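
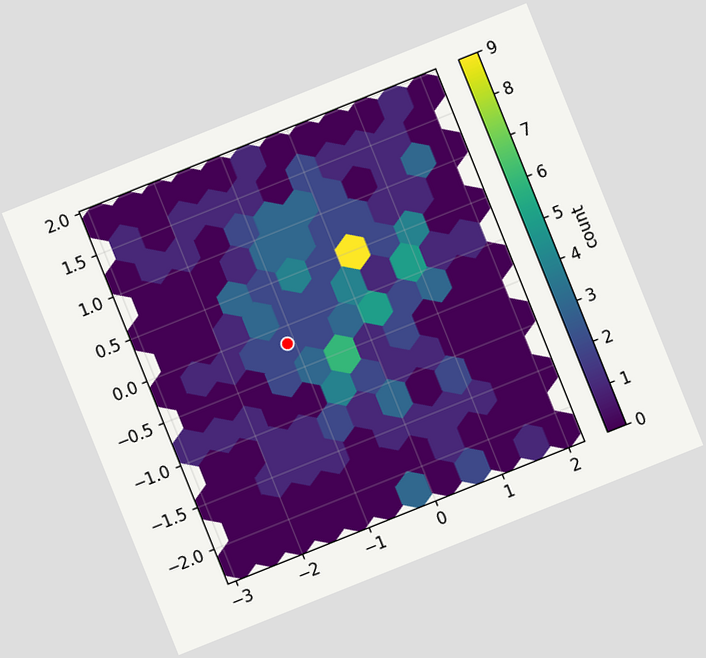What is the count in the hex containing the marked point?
2

The chart is tilted about 22° counter-clockwise. The marked hex reads 2 on the colorbar.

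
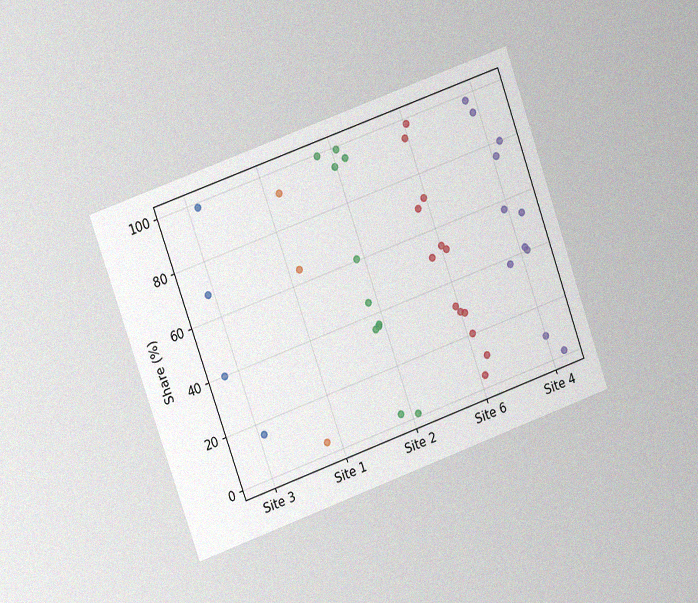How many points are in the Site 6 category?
The chart is tilted about 20° counter-clockwise and viewed at a slight angle, with some photo noise. Counting the markers in the Site 6 column gives 13.

13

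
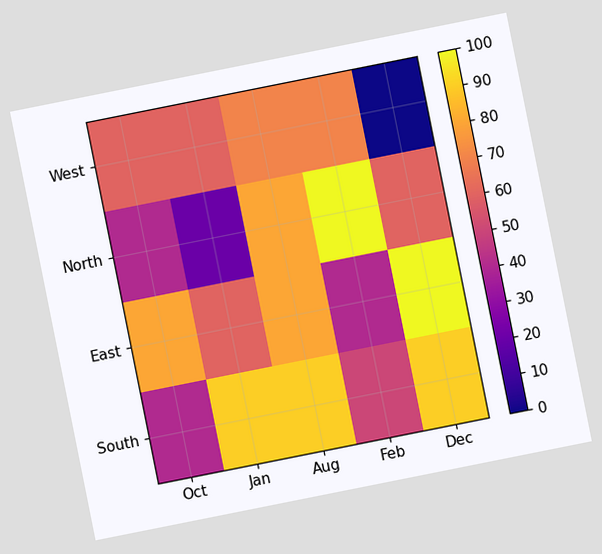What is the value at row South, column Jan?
The chart is tilted about 11° counter-clockwise. Matching cell (South, Jan) against the colorbar gives 90.

90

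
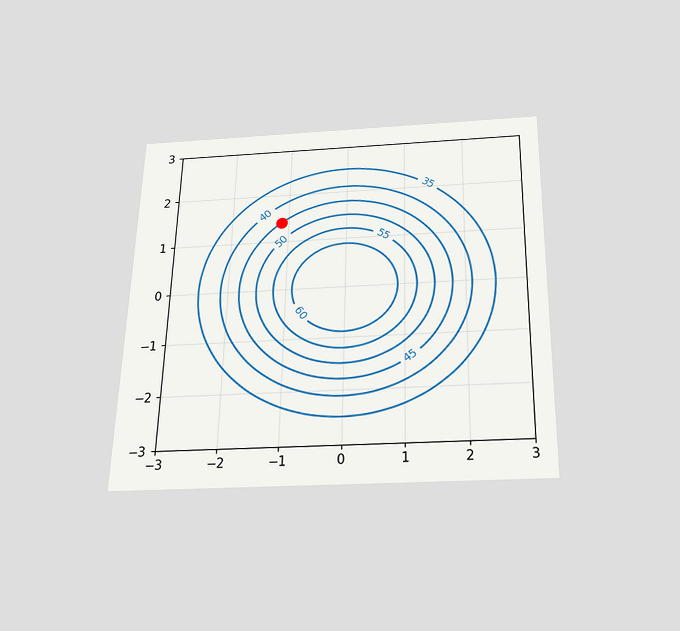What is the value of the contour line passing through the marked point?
45

The chart is viewed slightly from below. The marked point sits on the contour labelled 45.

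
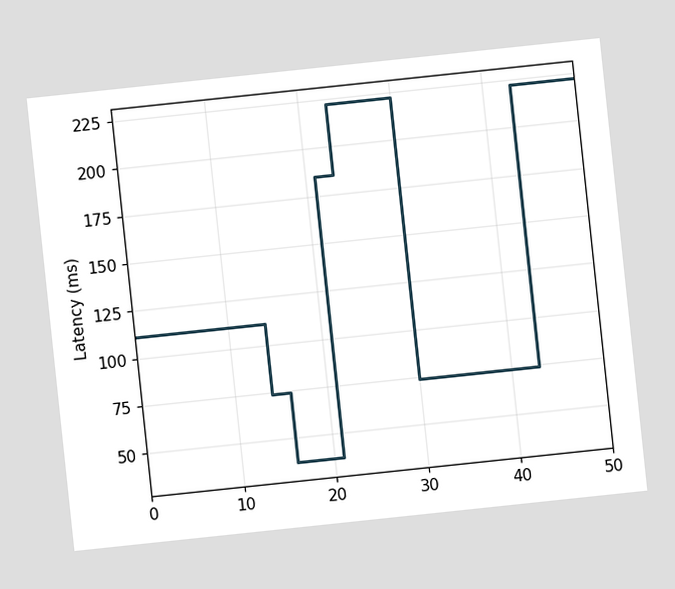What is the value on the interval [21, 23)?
185ms

The chart is tilted about 6° counter-clockwise. On [21, 23) the step sits at 185ms.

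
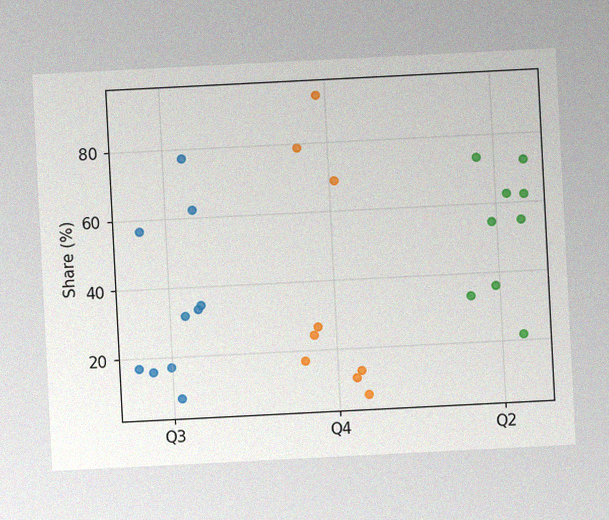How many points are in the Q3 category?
10

The chart is tilted about 3° counter-clockwise, with some photo noise. Counting the markers in the Q3 column gives 10.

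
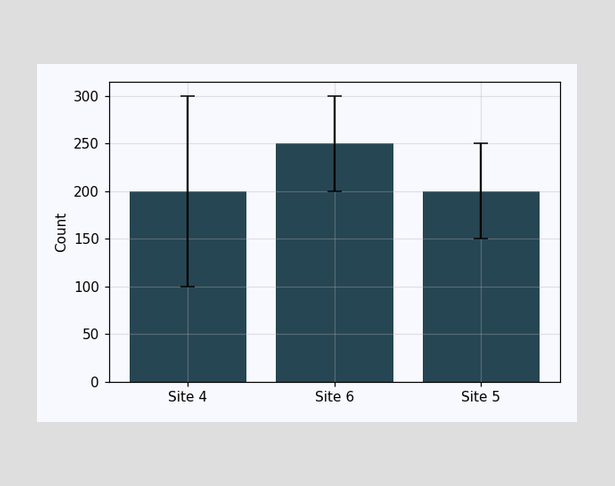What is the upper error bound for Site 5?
250

The Site 5 bar's upper whisker reaches 250.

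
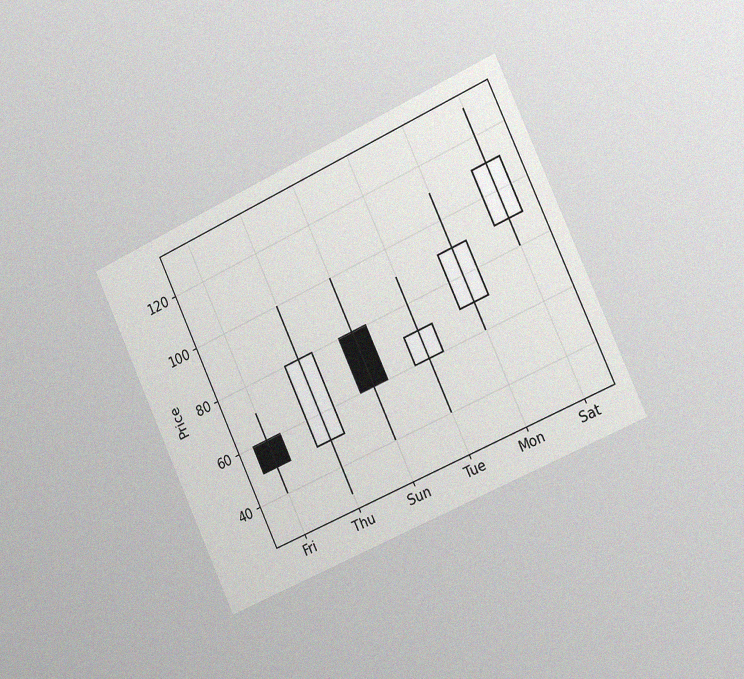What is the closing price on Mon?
The chart is tilted about 25° counter-clockwise and viewed slightly from the right, with some photo noise. The Mon candle closes at 90.

90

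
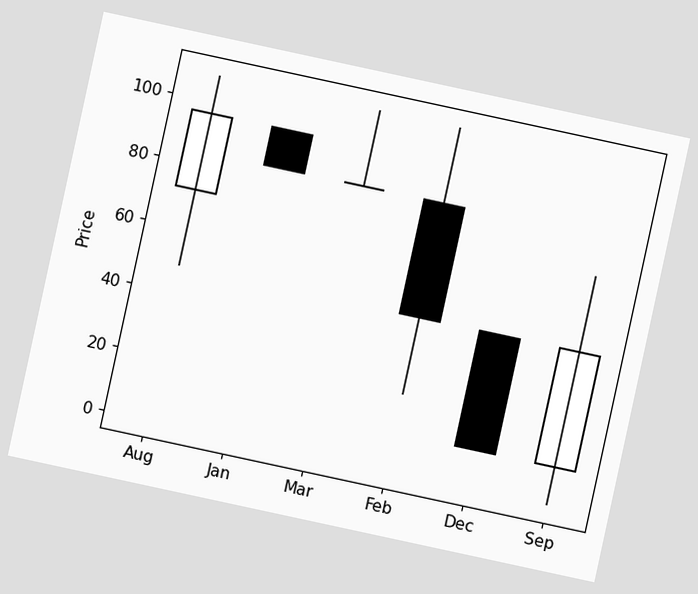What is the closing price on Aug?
96

The chart is tilted about 12° clockwise. The Aug candle closes at 96.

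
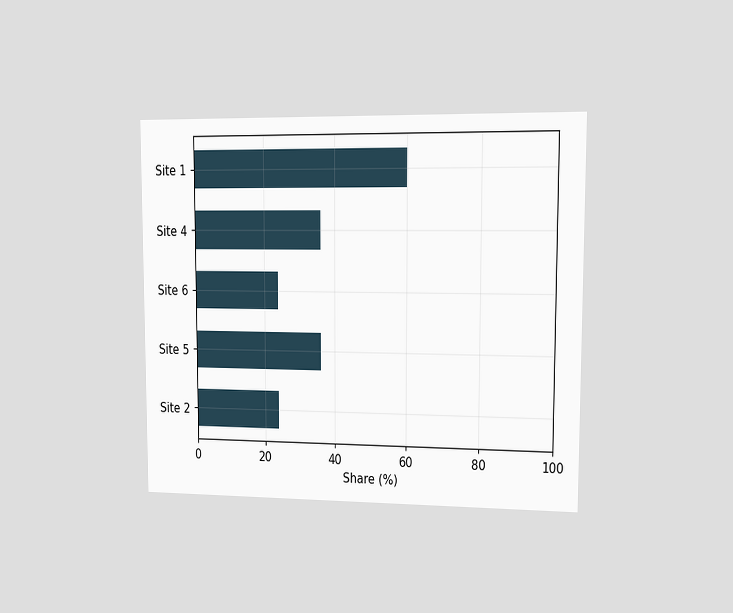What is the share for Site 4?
The chart is viewed slightly from the right. Reading along the chart's x-axis, the Site 4 bar reaches 36%.

36%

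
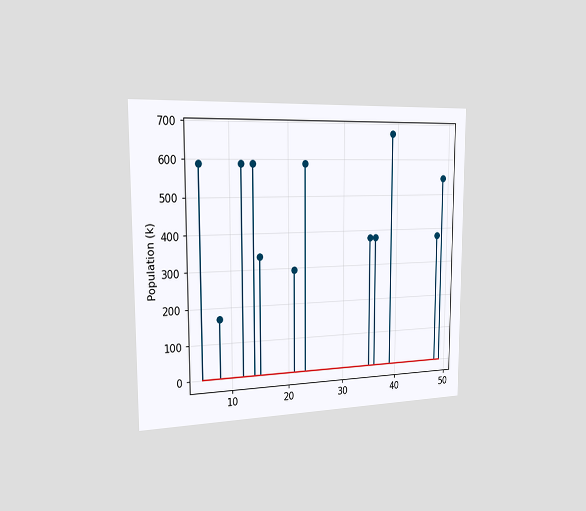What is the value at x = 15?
336k

The chart is viewed slightly from the left. The stem at x=15 reaches 336k.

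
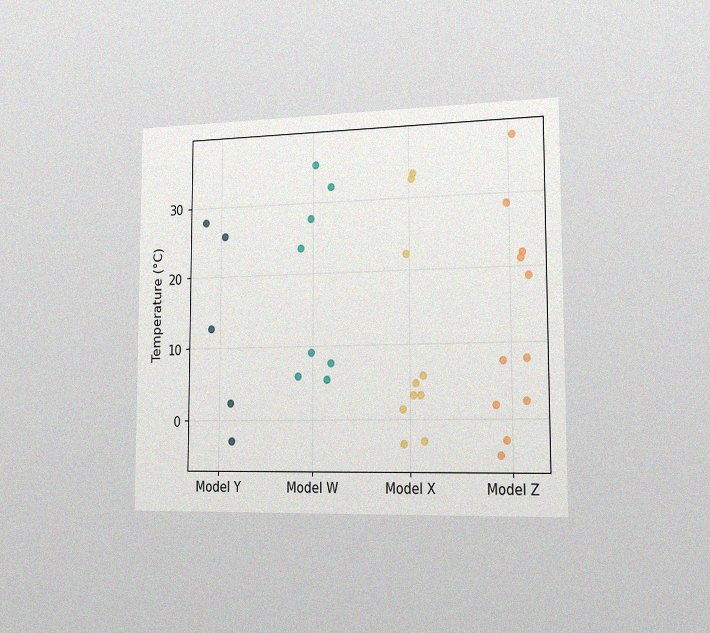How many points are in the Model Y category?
The chart is viewed slightly from the right, with some photo noise. Counting the markers in the Model Y column gives 5.

5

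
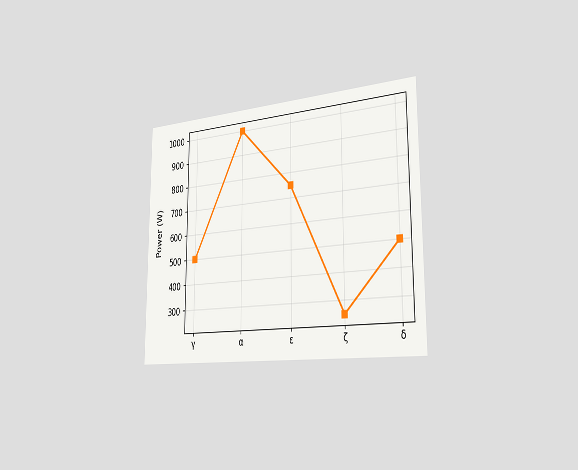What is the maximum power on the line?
The chart is viewed slightly from the right. The highest point is at α, and reading across to the y-axis gives 1000W.

1000W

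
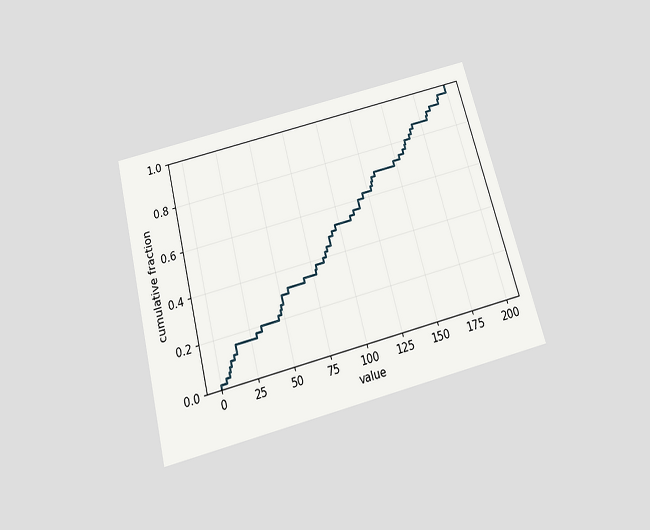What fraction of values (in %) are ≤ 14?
16%

The chart is tilted about 15° counter-clockwise and viewed slightly from below. At x=14 the ECDF step is at 16%.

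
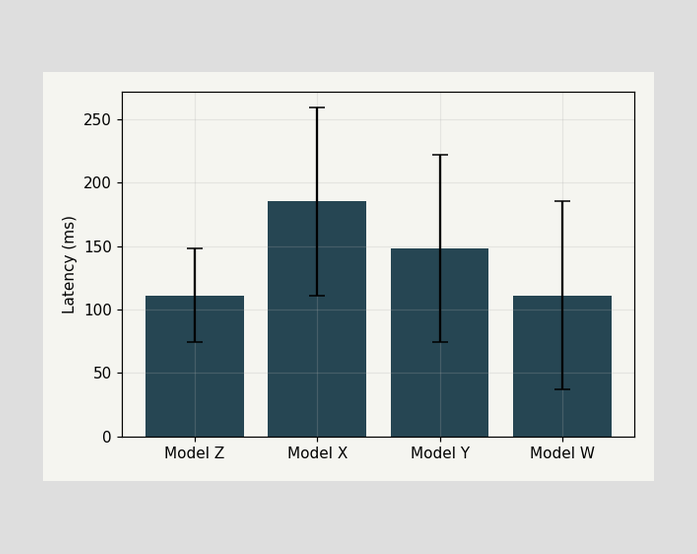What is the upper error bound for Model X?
The Model X bar's upper whisker reaches 259ms.

259ms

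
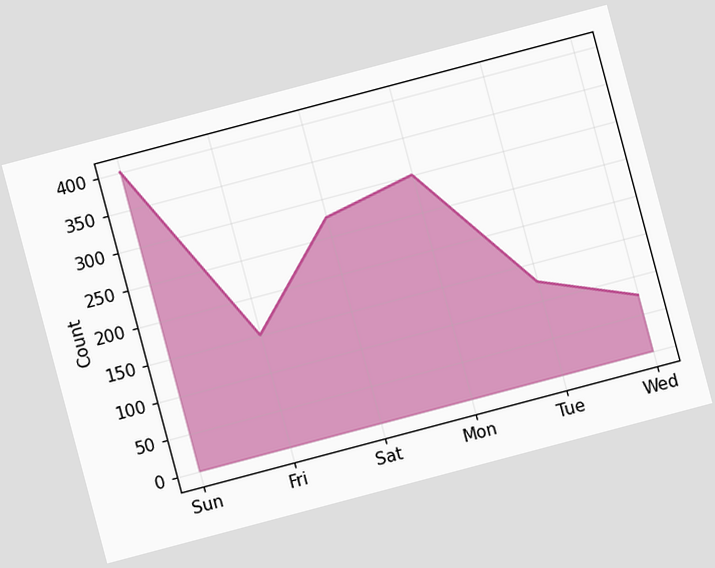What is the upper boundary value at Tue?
The chart is tilted about 15° counter-clockwise. At Tue the upper boundary is at 125.

125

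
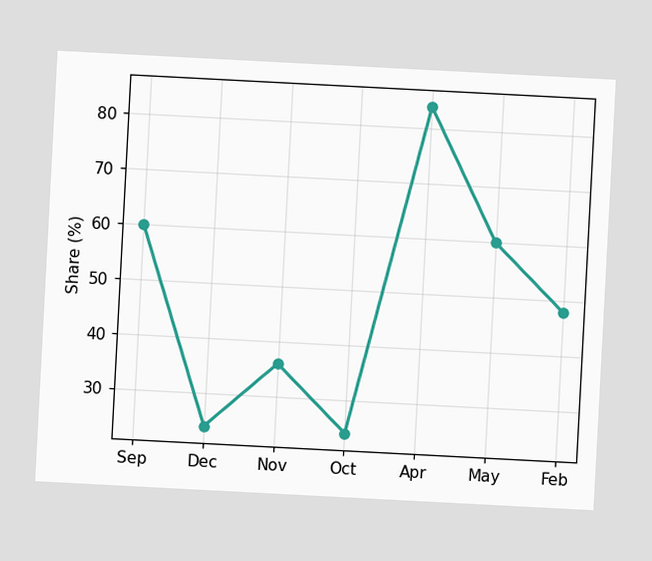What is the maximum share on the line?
84%

The chart is tilted about 3° clockwise. The highest point is at Apr, and reading across to the y-axis gives 84%.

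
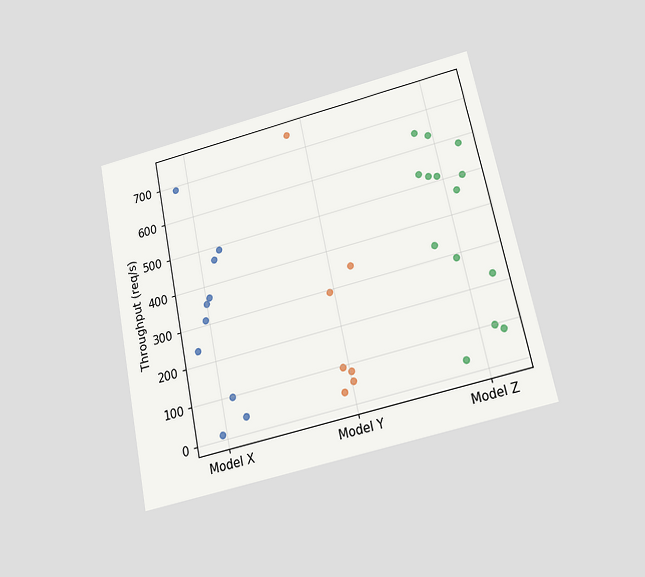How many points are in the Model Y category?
7

The chart is tilted about 12° counter-clockwise and viewed slightly from below. Counting the markers in the Model Y column gives 7.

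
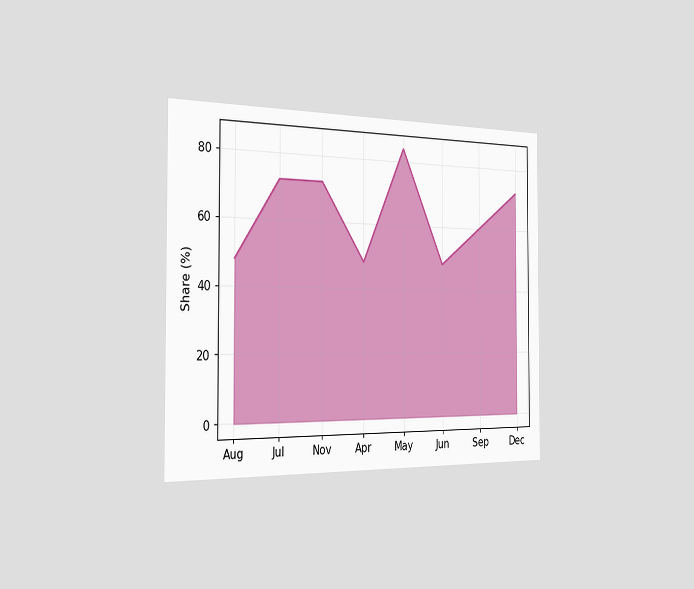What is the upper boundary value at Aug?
48%

The chart is viewed slightly from the left. At Aug the upper boundary is at 48%.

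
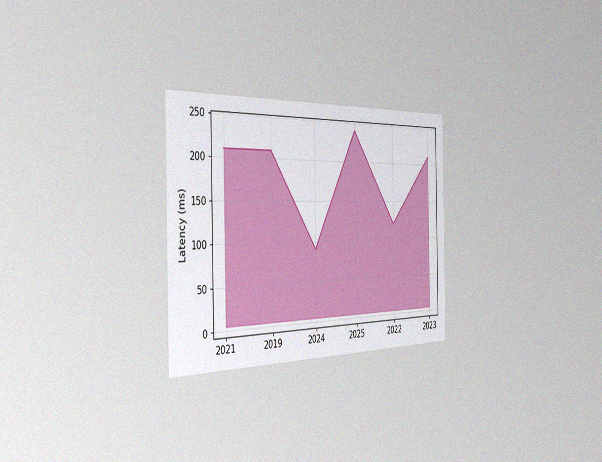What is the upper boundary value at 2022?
120ms

The chart is viewed slightly from the left, with some photo noise. At 2022 the upper boundary is at 120ms.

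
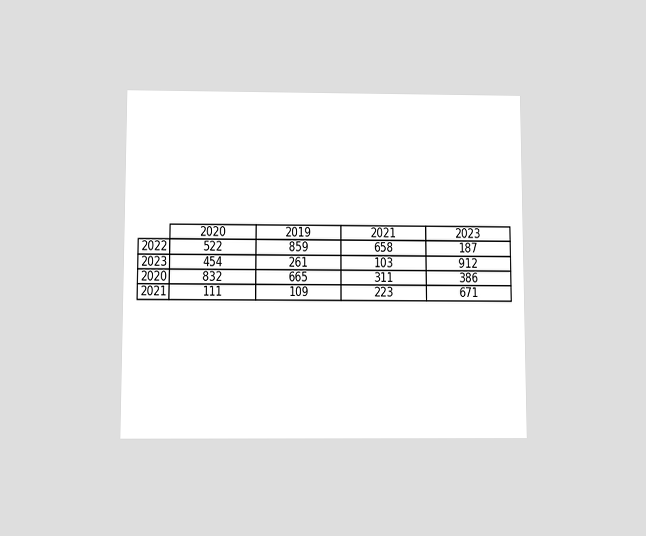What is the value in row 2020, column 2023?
386

The chart is viewed slightly from below. The (2020, 2023) cell reads 386.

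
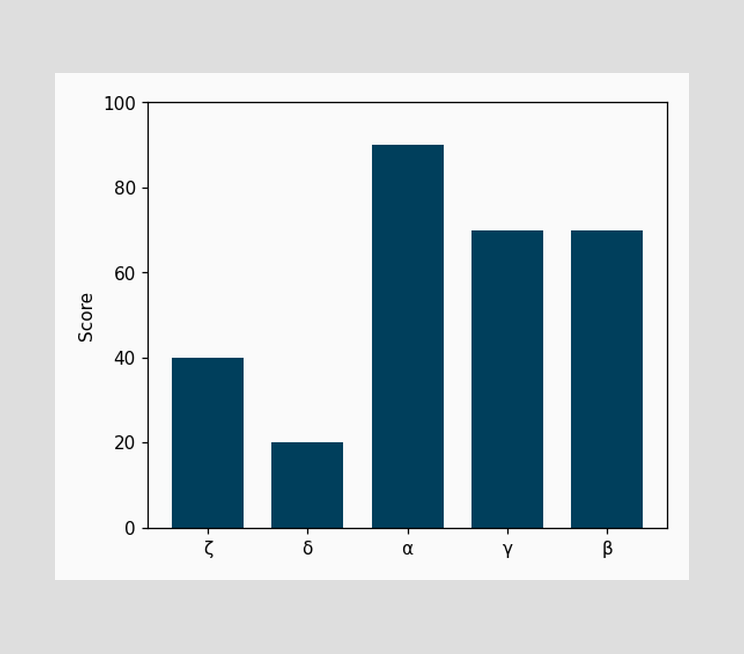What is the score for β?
Reading along the chart's y-axis, the β bar reaches 70.

70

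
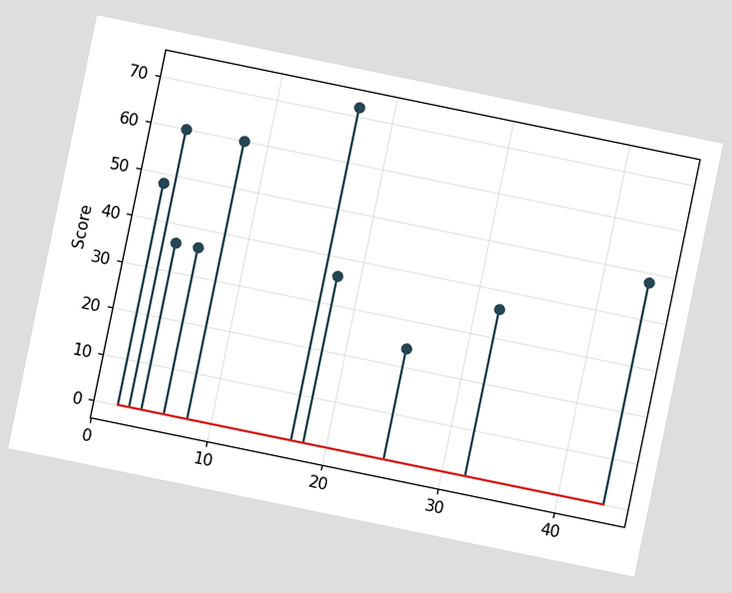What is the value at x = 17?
The chart is tilted about 12° clockwise. The stem at x=17 reaches 72.

72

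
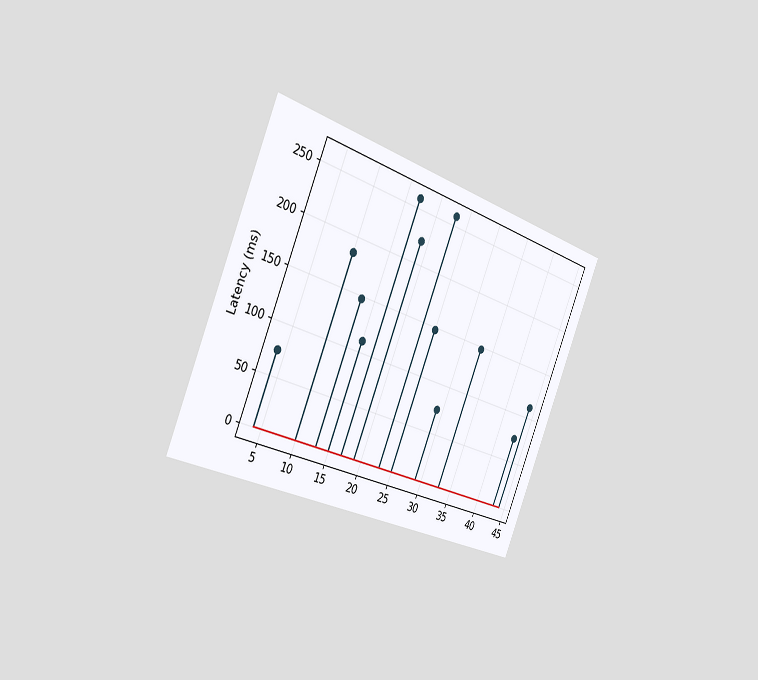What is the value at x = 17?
259ms

The chart is tilted about 22° clockwise and viewed slightly from the left. The stem at x=17 reaches 259ms.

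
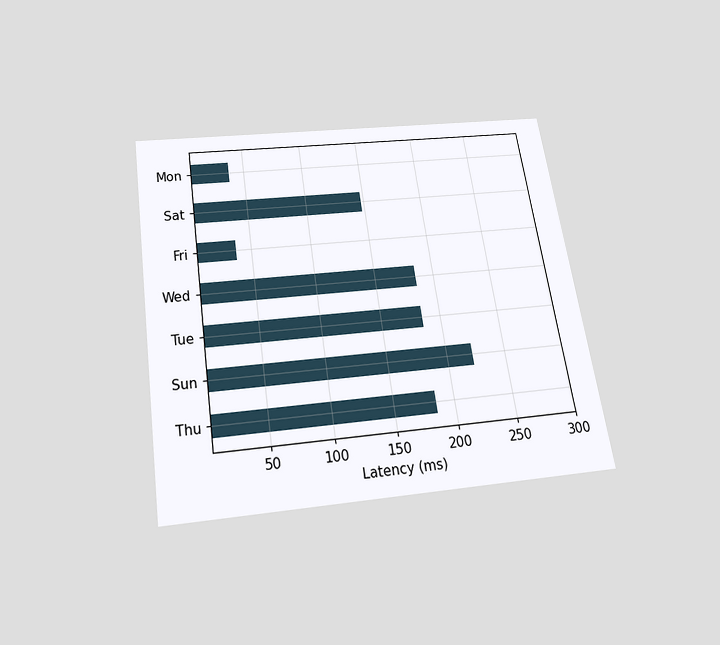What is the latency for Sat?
The chart is tilted about 9° counter-clockwise and viewed slightly from below. Reading along the chart's x-axis, the Sat bar reaches 148ms.

148ms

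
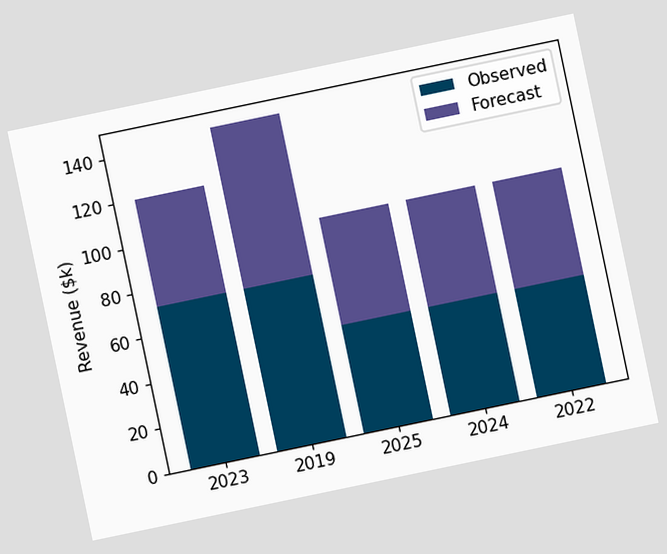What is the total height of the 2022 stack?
The chart is tilted about 12° counter-clockwise. The 2022 stack's top reaches $96k on the y-axis.

$96k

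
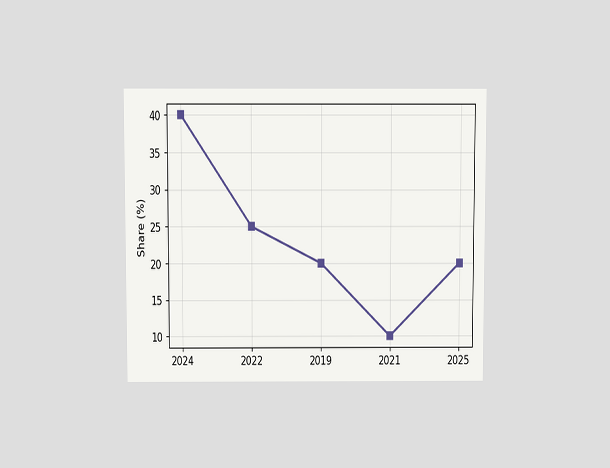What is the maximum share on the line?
40%

The chart is viewed slightly from above. The highest point is at 2024, and reading across to the y-axis gives 40%.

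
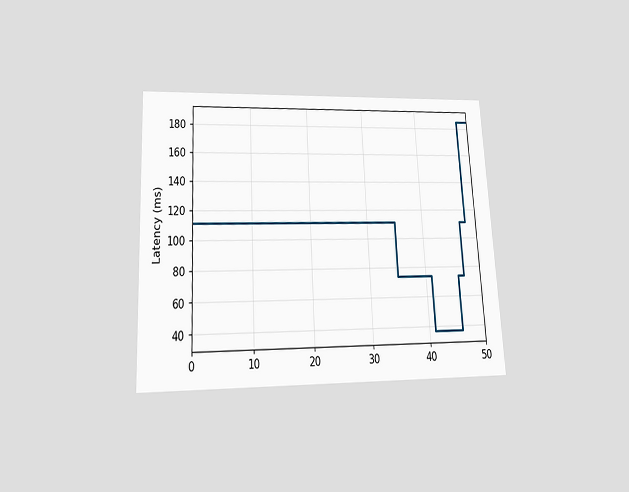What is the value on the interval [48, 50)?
185ms

The chart is tilted about 3° counter-clockwise and viewed slightly from below. On [48, 50) the step sits at 185ms.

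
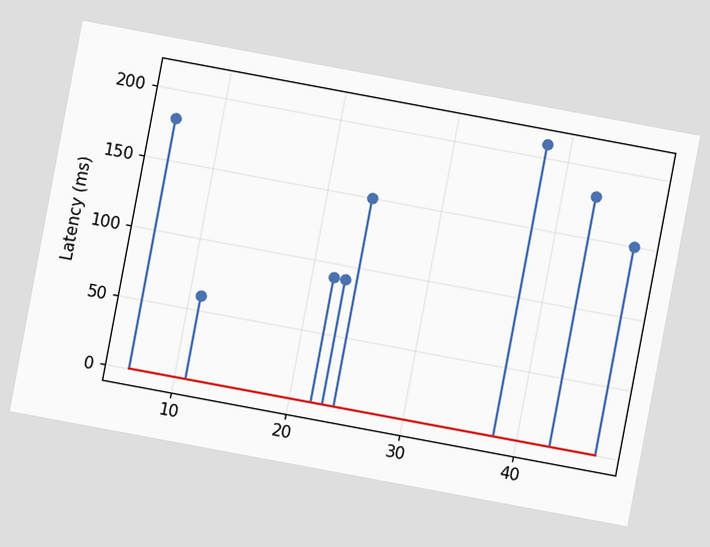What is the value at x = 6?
180ms

The chart is tilted about 11° clockwise. The stem at x=6 reaches 180ms.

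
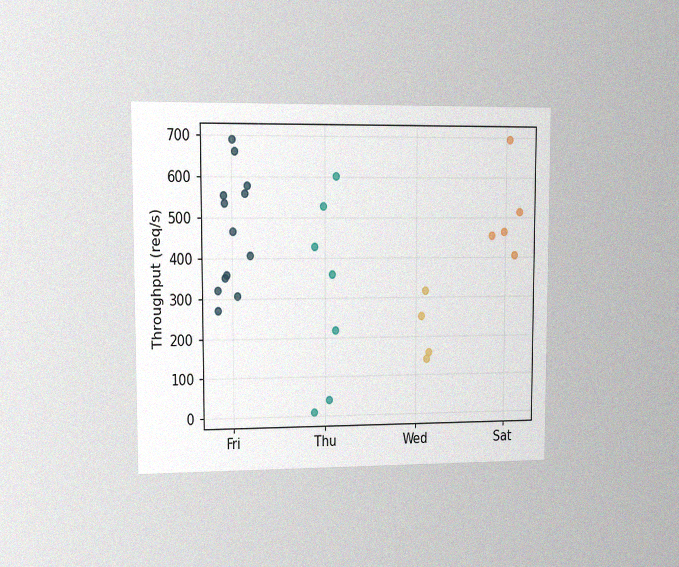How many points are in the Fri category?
13

The chart is viewed at a slight angle, with some photo noise. Counting the markers in the Fri column gives 13.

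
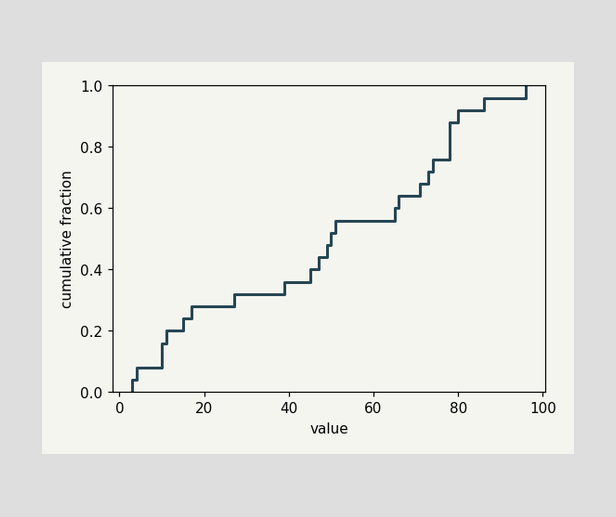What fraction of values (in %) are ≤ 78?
88%

At x=78 the ECDF step is at 88%.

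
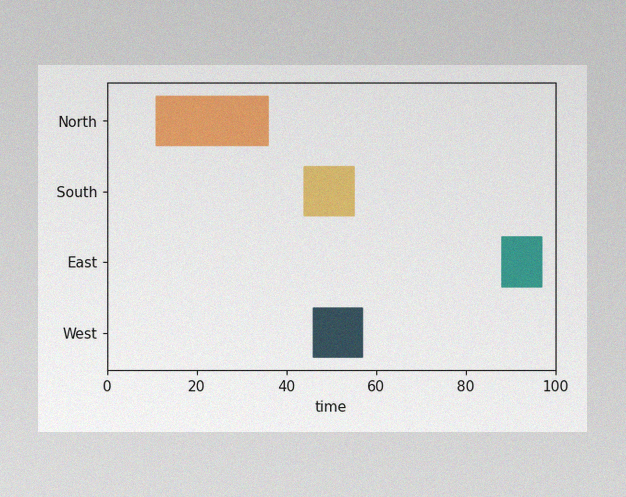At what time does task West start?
The image has some photo noise and uneven lighting. The West bar begins at t=46.

46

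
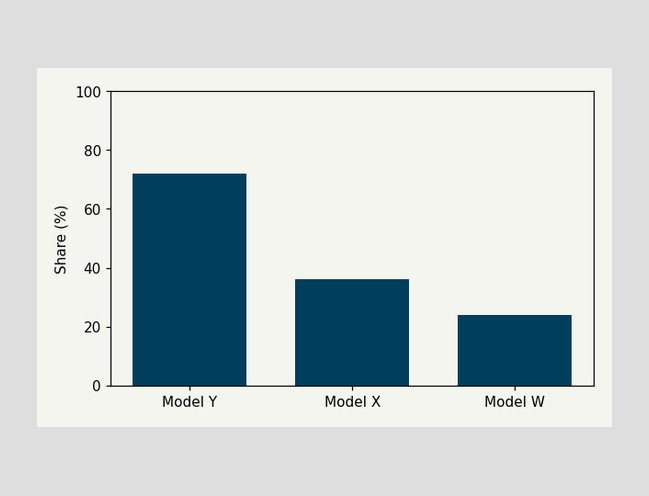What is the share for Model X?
36%

Reading along the chart's y-axis, the Model X bar reaches 36%.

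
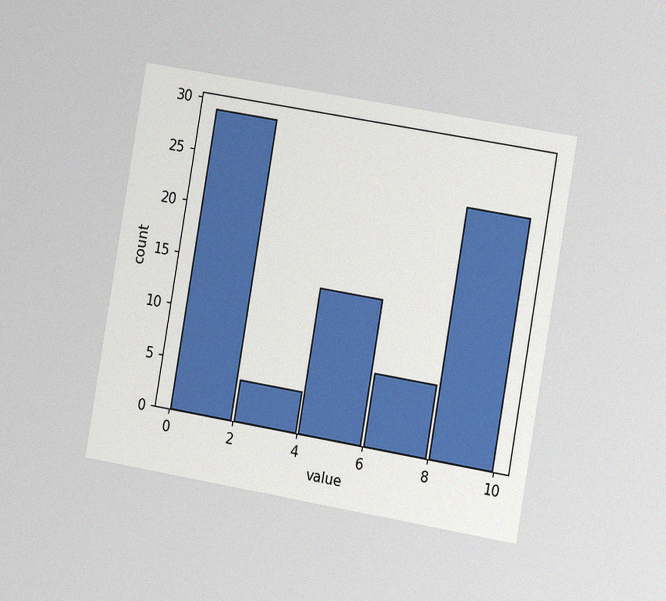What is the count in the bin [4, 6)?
14

The chart is tilted about 10° clockwise and viewed slightly from the right, with some photo noise. The [4, 6) bin has height 14.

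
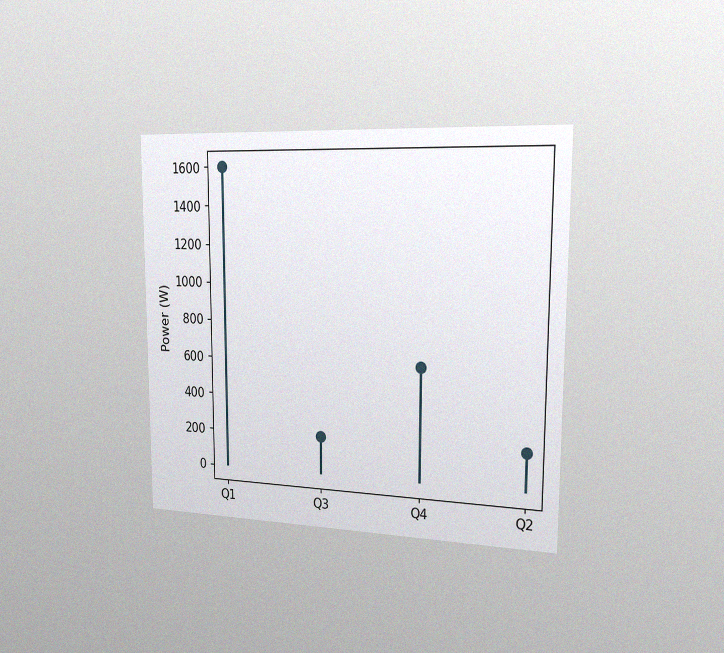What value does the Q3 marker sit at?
200W

The chart is viewed slightly from the right, with some photo noise. The Q3 marker sits at 200W.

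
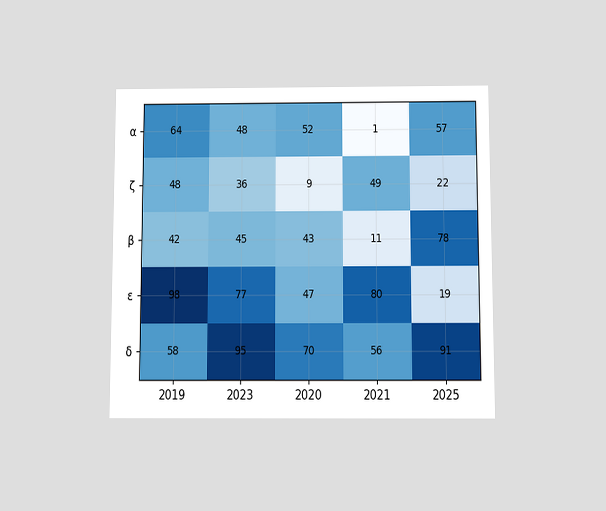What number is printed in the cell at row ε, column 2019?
The chart is viewed slightly from below. The (ε, 2019) cell reads 98.

98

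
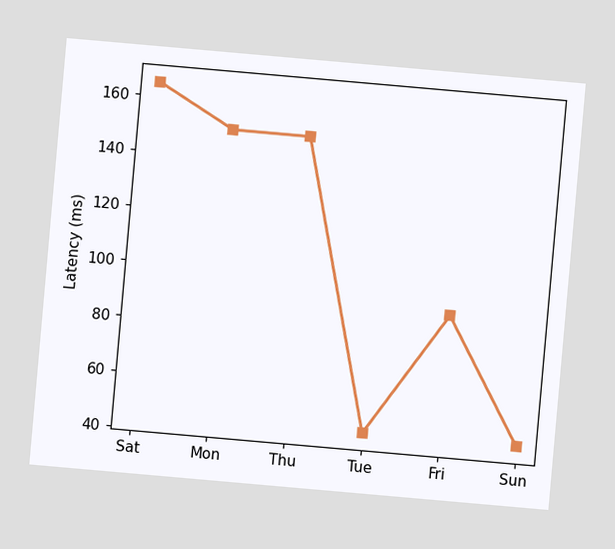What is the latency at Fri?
The chart is tilted about 5° clockwise. At Fri, the line is at 90ms.

90ms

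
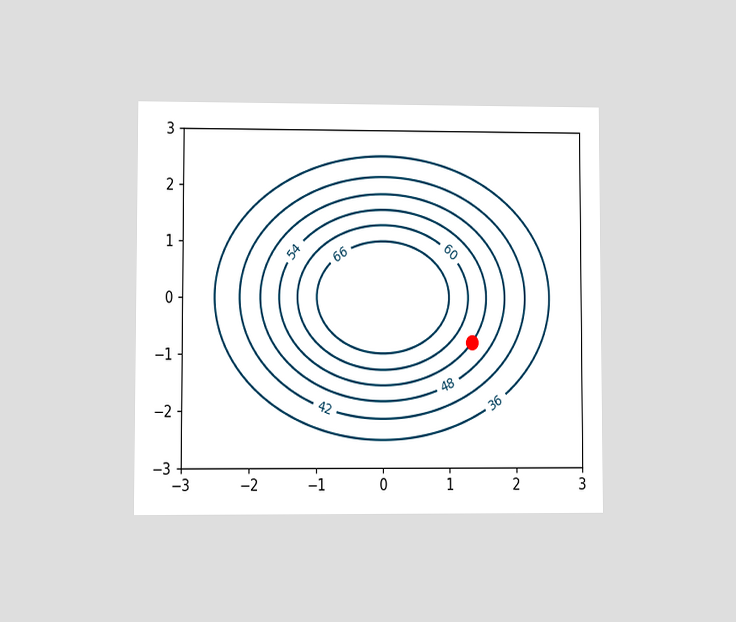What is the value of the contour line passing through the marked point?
The chart is viewed at a slight angle. The marked point sits on the contour labelled 54.

54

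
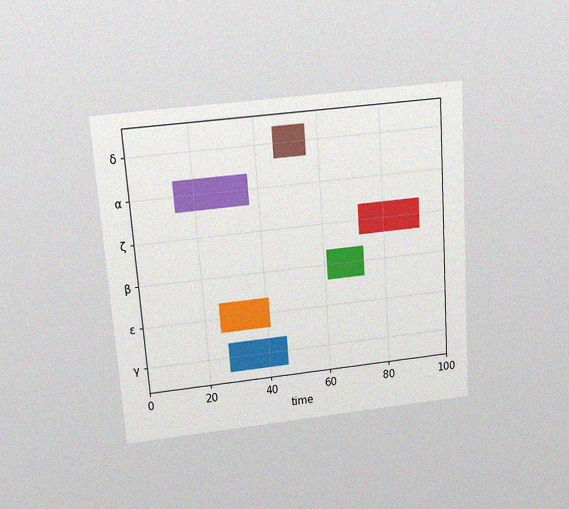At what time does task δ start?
The chart is tilted about 4° counter-clockwise and viewed slightly from above, with some photo noise. The δ bar begins at t=46.

46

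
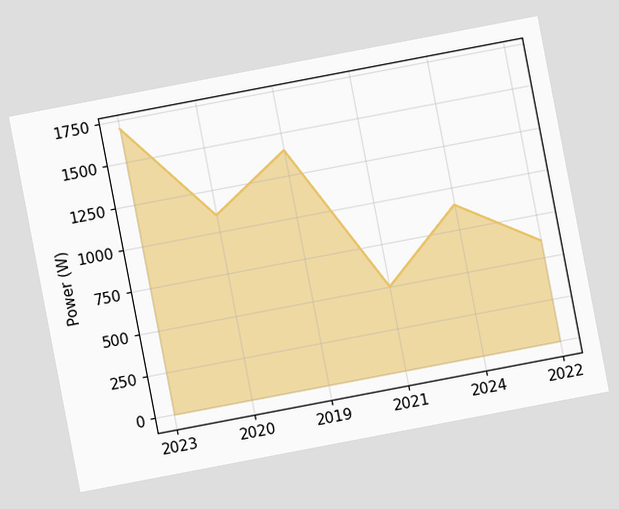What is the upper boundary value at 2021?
500W

The chart is tilted about 11° counter-clockwise. At 2021 the upper boundary is at 500W.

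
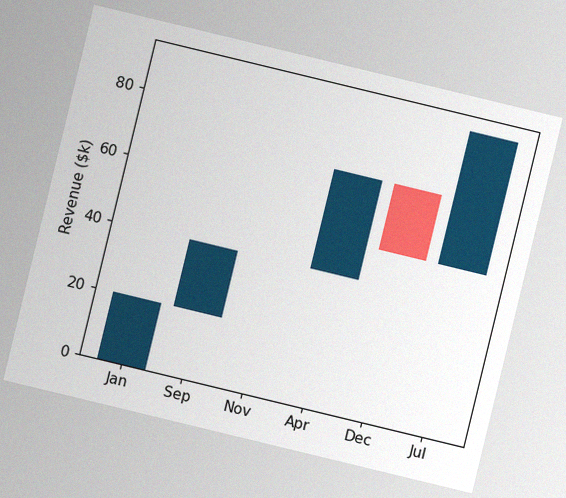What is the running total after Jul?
The chart is tilted about 14° clockwise, with some photo noise. After Jul the running total reaches $90k.

$90k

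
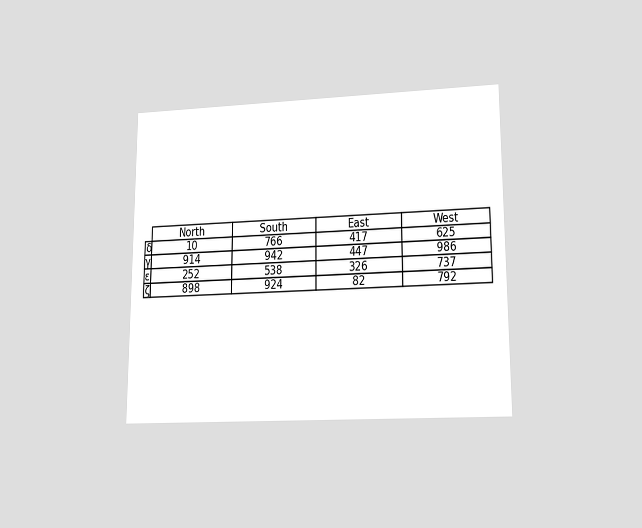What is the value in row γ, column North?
The chart is viewed at a slight angle. The (γ, North) cell reads 914.

914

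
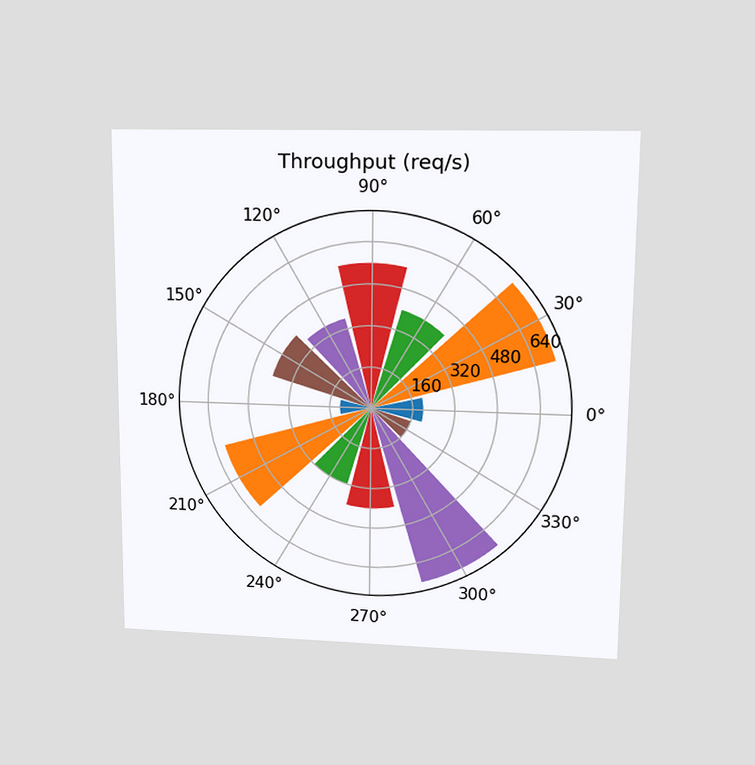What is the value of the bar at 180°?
120req/s

The chart is viewed at a slight angle. The bar at 180° reaches 120req/s on the radial axis.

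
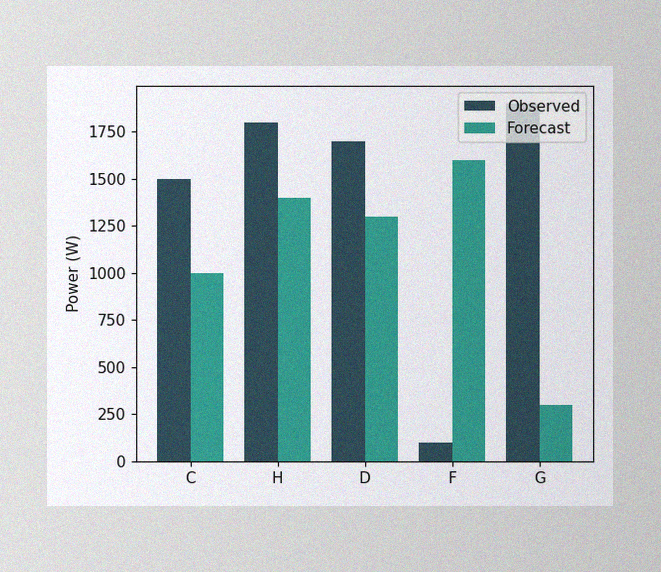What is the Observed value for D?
1700W

The image has some photo noise and uneven lighting. The Observed bar at D reaches 1700W on the y-axis.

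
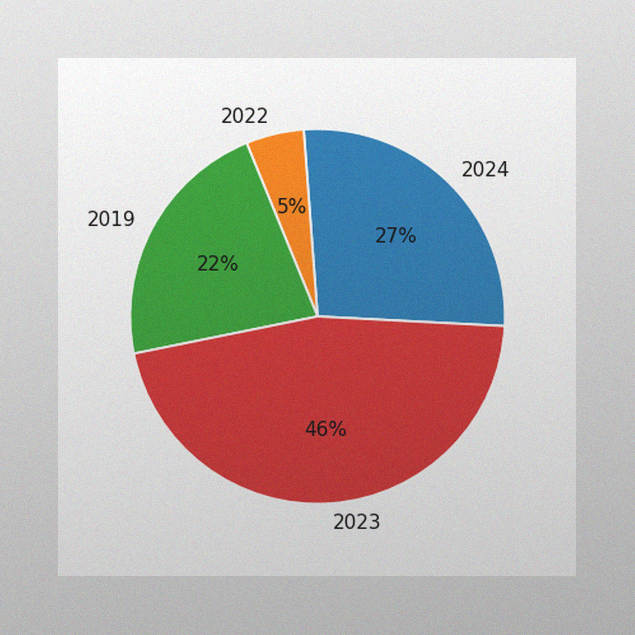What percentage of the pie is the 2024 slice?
The image has some photo noise and uneven lighting. The 2024 slice takes up 27% of the pie.

27%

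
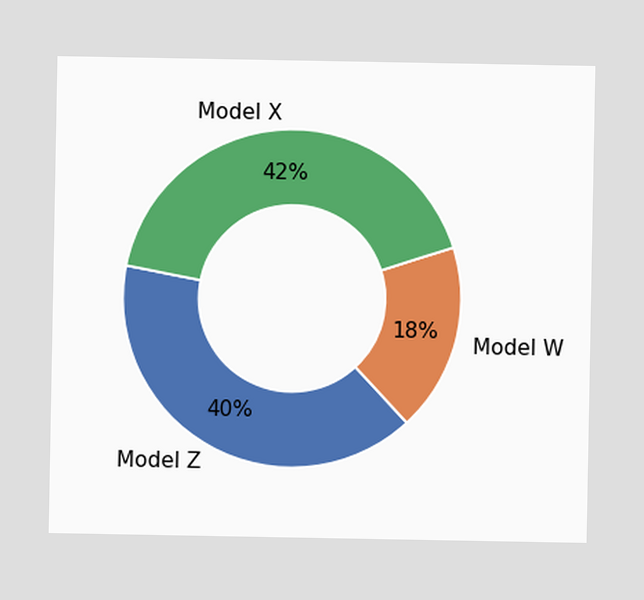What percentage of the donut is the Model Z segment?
The Model Z segment takes up 40% of the ring.

40%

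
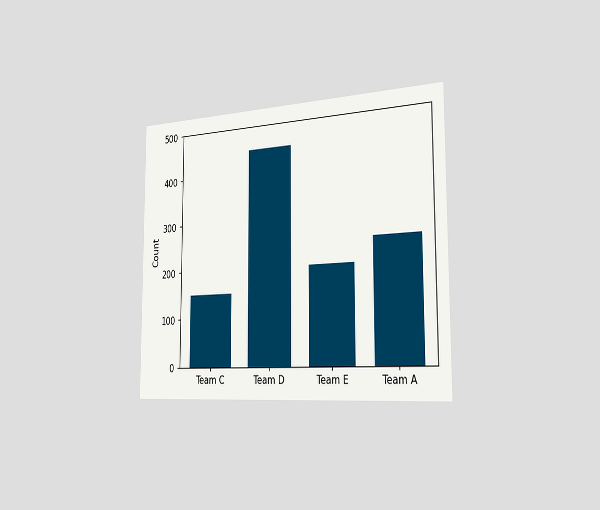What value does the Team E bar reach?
The chart is viewed slightly from the right. Reading along the chart's y-axis, the Team E bar reaches 200.

200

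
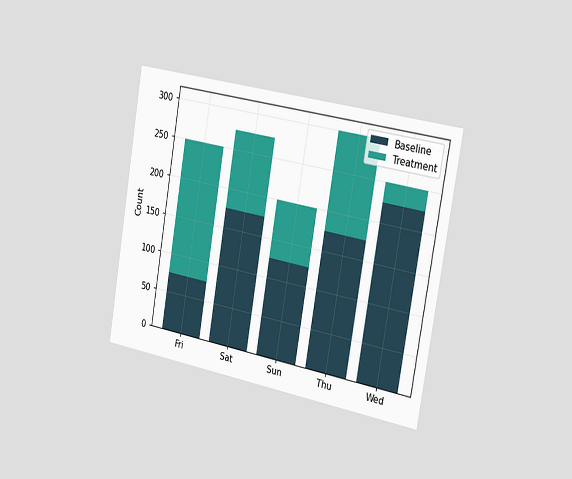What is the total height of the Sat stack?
275

The chart is tilted about 10° clockwise and viewed slightly from the right. The Sat stack's top reaches 275 on the y-axis.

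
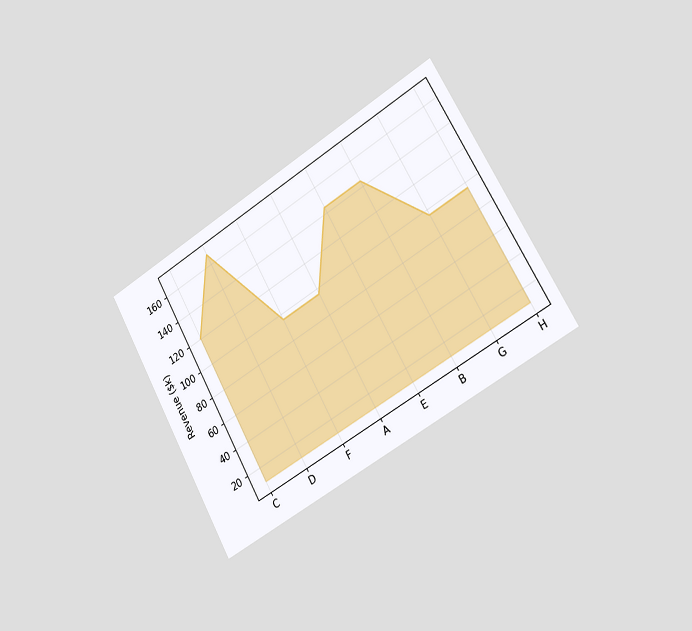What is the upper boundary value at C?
$120k

The chart is tilted about 29° counter-clockwise and viewed slightly from the right. At C the upper boundary is at $120k.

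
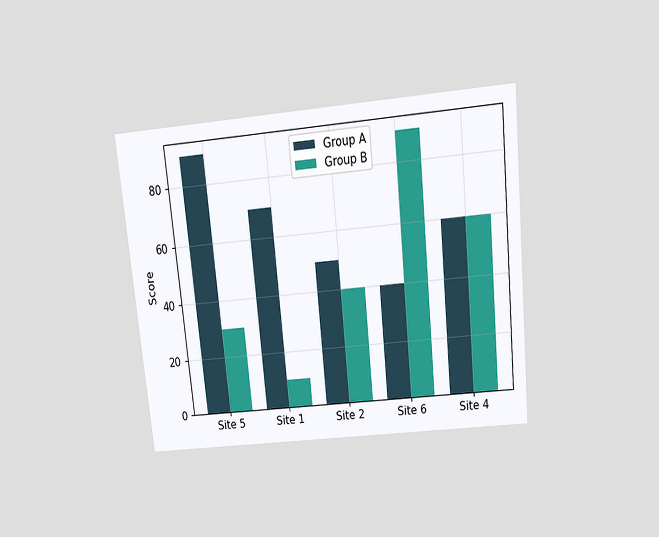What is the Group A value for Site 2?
The chart is tilted about 6° counter-clockwise and viewed slightly from above. The Group A bar at Site 2 reaches 50 on the y-axis.

50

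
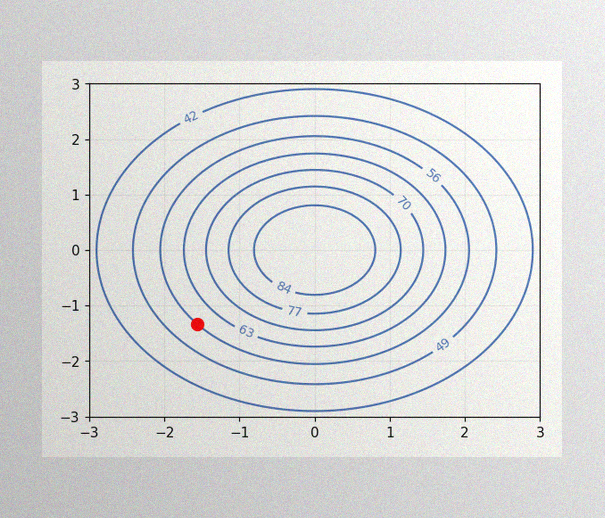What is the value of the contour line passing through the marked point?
The image has some photo noise and uneven lighting. The marked point sits on the contour labelled 56.

56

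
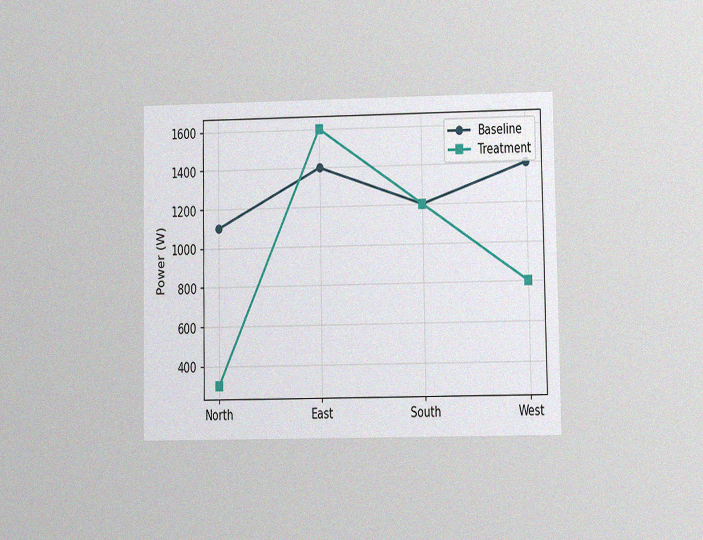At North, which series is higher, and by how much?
Baseline, by 800W

The chart is viewed at a slight angle, with some photo noise. At North, Baseline sits above the other line by 800W.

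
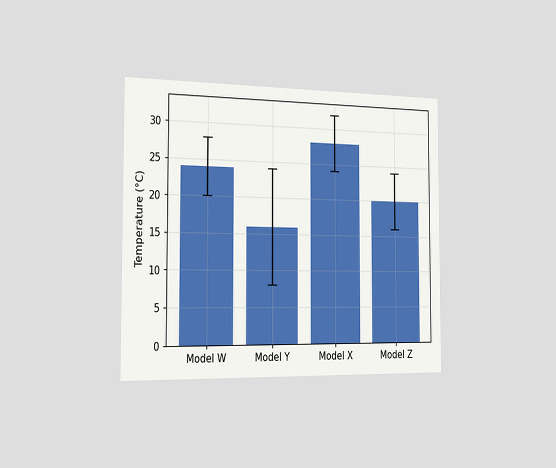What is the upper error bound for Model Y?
The chart is viewed slightly from the left. The Model Y bar's upper whisker reaches 24°C.

24°C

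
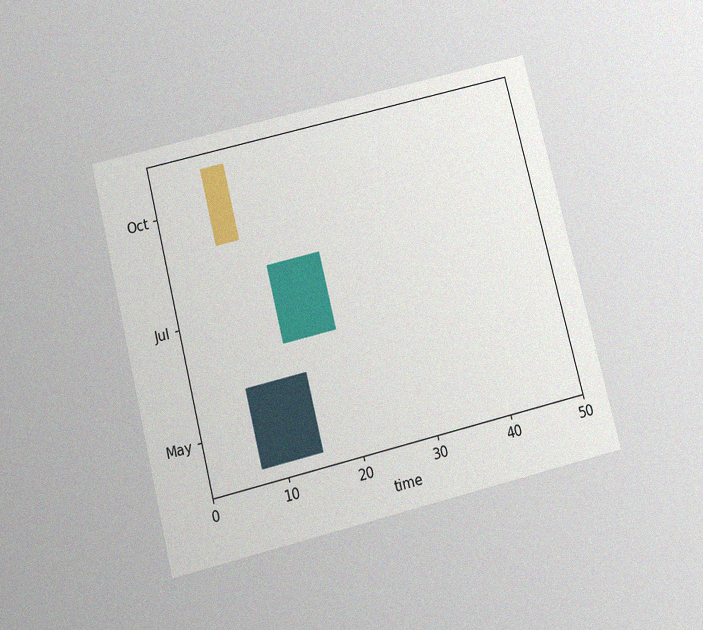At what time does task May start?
The chart is tilted about 14° counter-clockwise and viewed slightly from below, with some photo noise. The May bar begins at t=7.

7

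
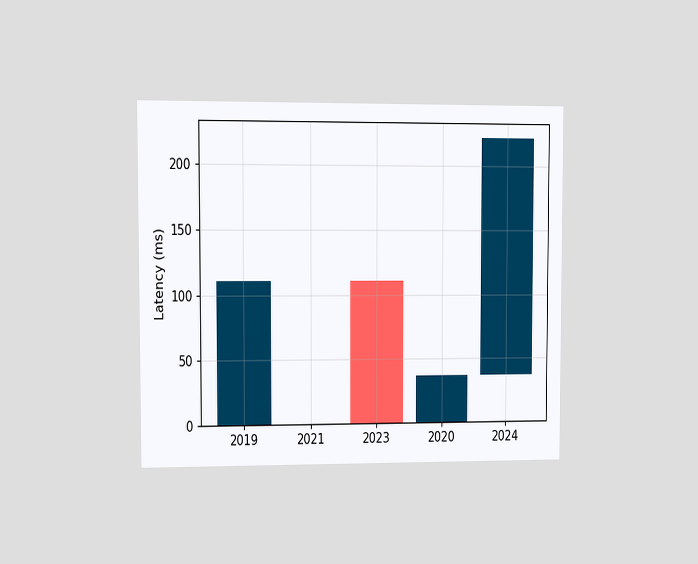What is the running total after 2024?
The chart is viewed at a slight angle. After 2024 the running total reaches 222ms.

222ms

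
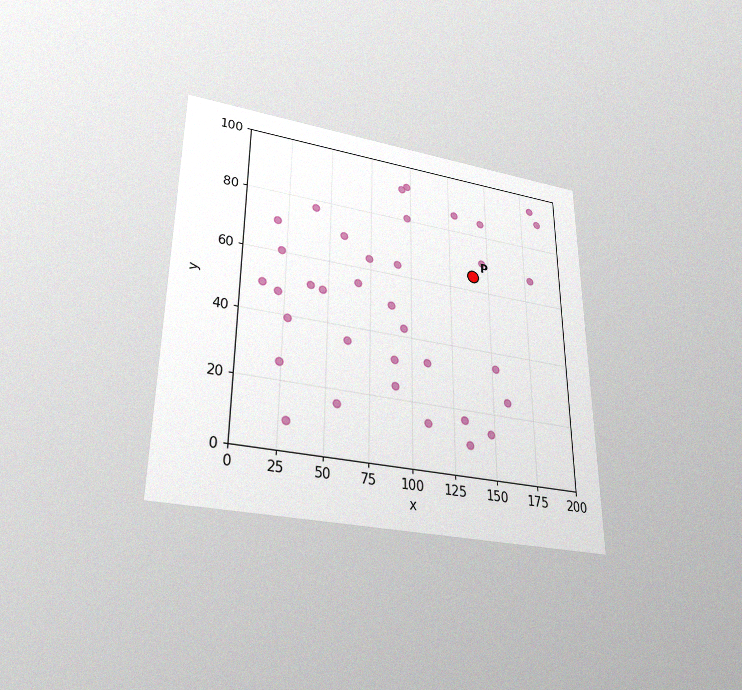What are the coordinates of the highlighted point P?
The chart is viewed slightly from below, with some photo noise. Following the gridlines from P to each axis, P sits at (140, 65).

(140, 65)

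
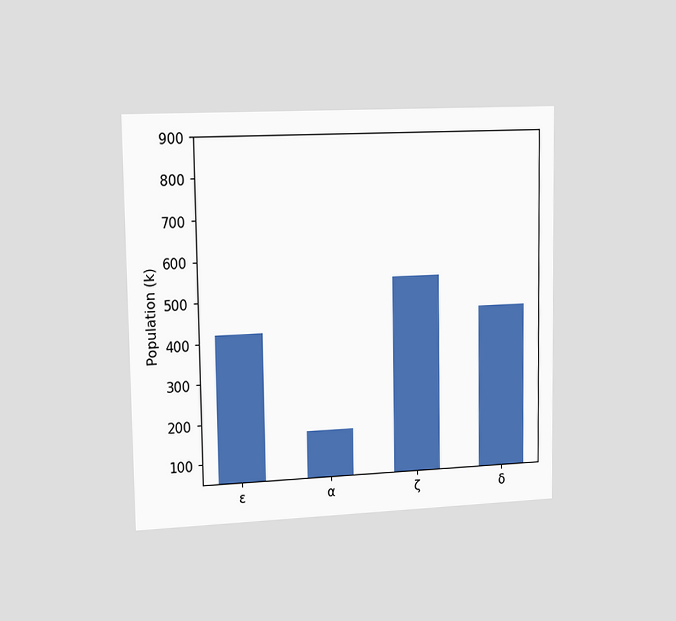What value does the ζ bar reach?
546k

The chart is viewed slightly from the left. Reading along the chart's y-axis, the ζ bar reaches 546k.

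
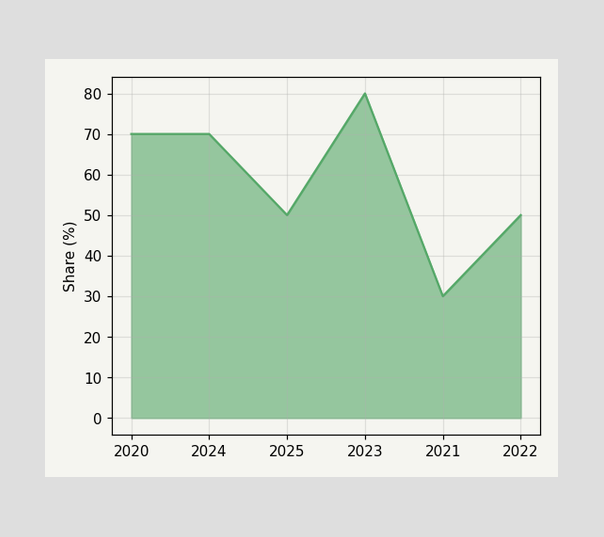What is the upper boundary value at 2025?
50%

At 2025 the upper boundary is at 50%.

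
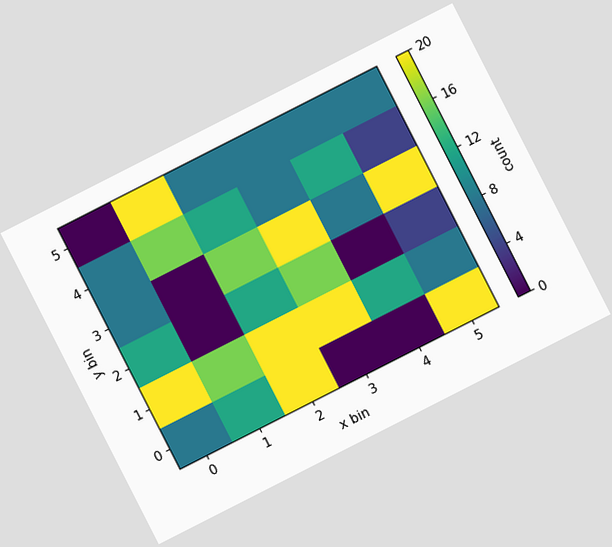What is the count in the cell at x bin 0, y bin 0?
8

The chart is tilted about 27° counter-clockwise. Matching the cell (0, 0) against the colorbar gives 8.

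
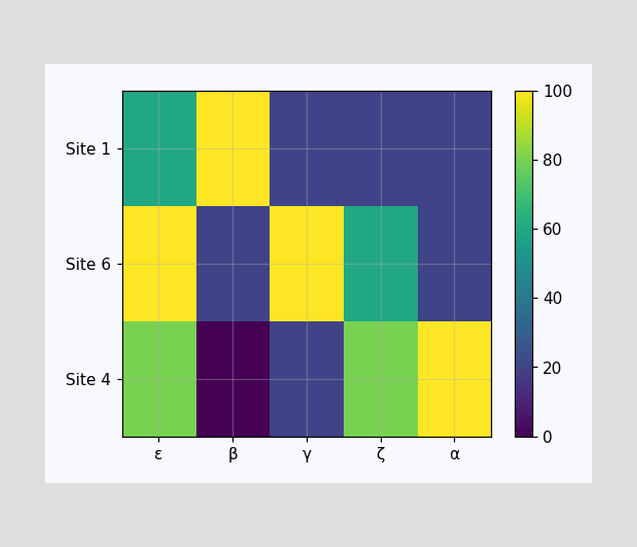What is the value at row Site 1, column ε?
60

Matching cell (Site 1, ε) against the colorbar gives 60.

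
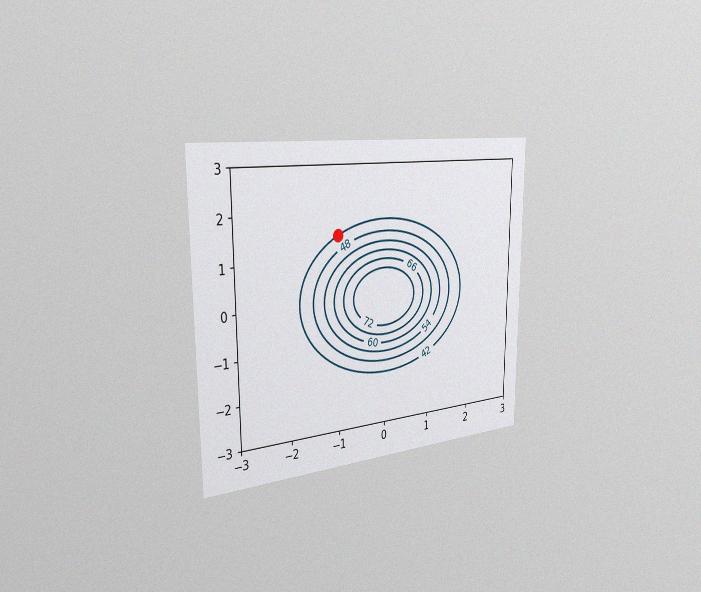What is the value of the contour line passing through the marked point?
The chart is viewed slightly from the left, with some photo noise. The marked point sits on the contour labelled 42.

42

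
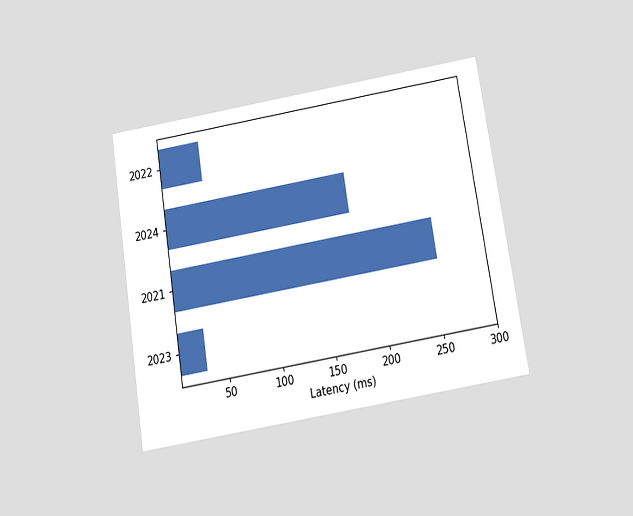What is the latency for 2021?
255ms

The chart is tilted about 9° counter-clockwise and viewed slightly from below. Reading along the chart's x-axis, the 2021 bar reaches 255ms.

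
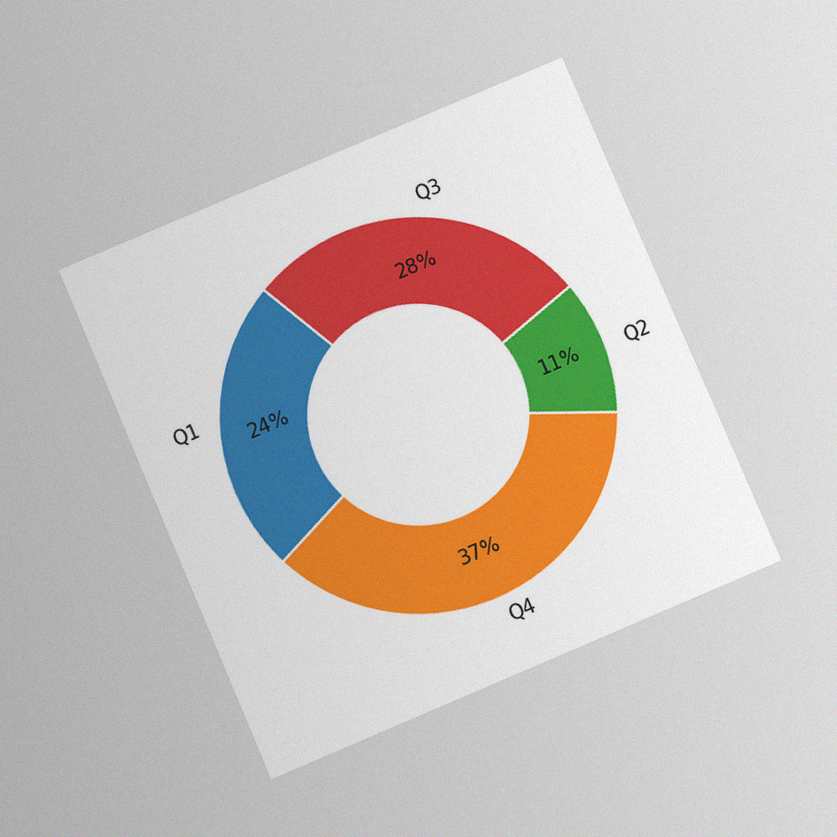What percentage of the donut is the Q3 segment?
28%

The chart is tilted about 23° counter-clockwise and viewed slightly from below, with some photo noise. The Q3 segment takes up 28% of the ring.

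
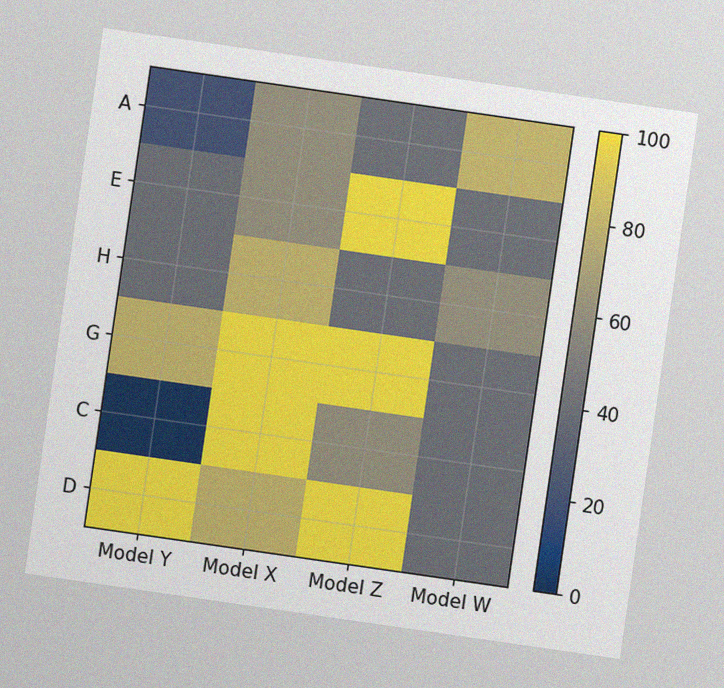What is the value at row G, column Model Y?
80

The chart is tilted about 8° clockwise, with some photo noise. Matching cell (G, Model Y) against the colorbar gives 80.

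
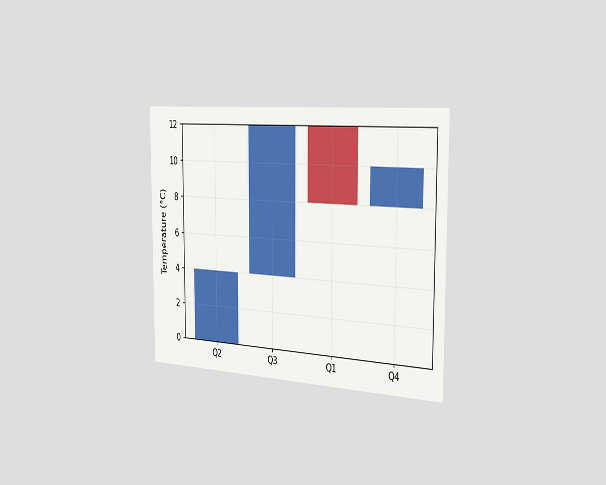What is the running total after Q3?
12°C

The chart is viewed slightly from the right. After Q3 the running total reaches 12°C.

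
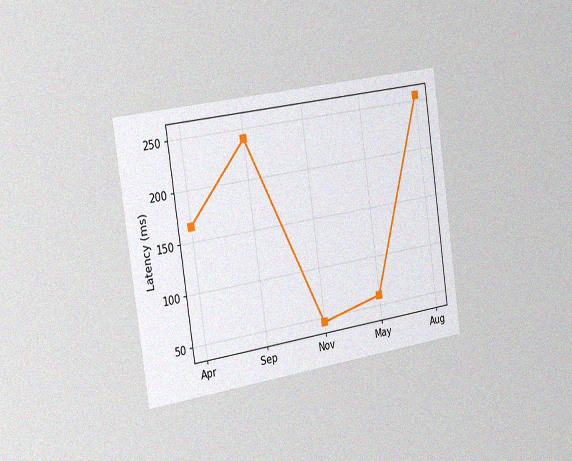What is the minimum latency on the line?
The chart is tilted about 8° counter-clockwise and viewed slightly from the left, with some photo noise. The lowest point is at Nov, and reading across to the y-axis gives 45ms.

45ms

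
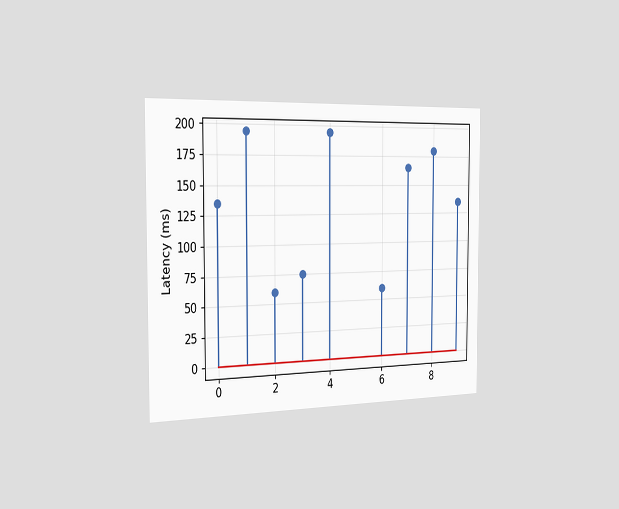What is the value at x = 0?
The chart is viewed slightly from the left. The stem at x=0 reaches 135ms.

135ms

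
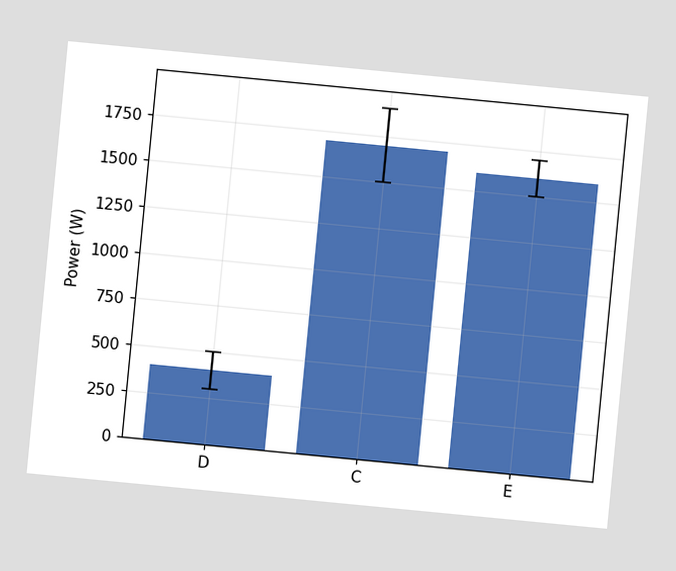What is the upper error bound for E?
The chart is tilted about 5° clockwise. The E bar's upper whisker reaches 1700W.

1700W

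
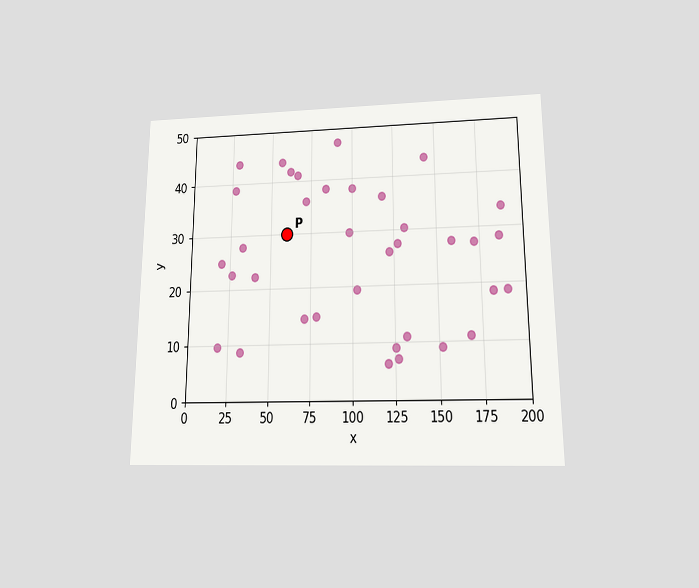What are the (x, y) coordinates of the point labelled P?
The chart is viewed slightly from below. Following the gridlines from P to each axis, P sits at (60, 30).

(60, 30)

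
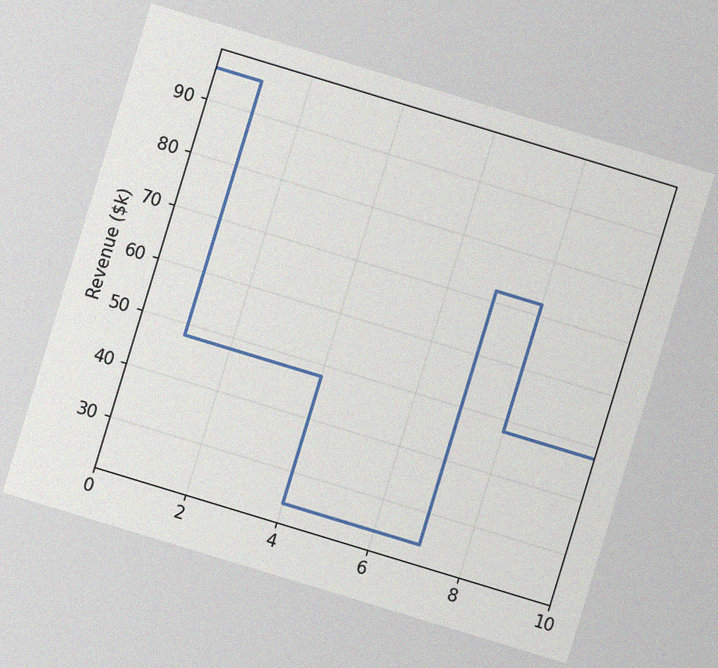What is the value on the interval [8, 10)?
The chart is tilted about 17° clockwise, with some photo noise. On [8, 10) the step sits at $48k.

$48k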